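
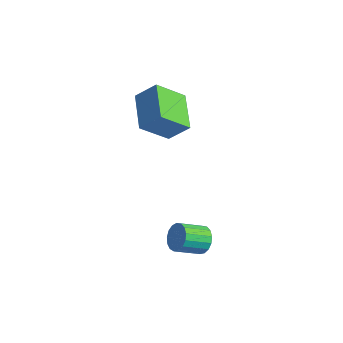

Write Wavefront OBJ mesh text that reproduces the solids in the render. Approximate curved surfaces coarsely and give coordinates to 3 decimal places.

v 1.138 -0.251 -2.952
v 1.651 -0.14 -2.389
v 1.154 -1.317 -1.704
v 0.642 -1.429 -2.268
v 1.355 0.05 -2.278
v 0.859 -1.128 -1.593
v 1.01 0.17 -2.321
v 0.513 -1.007 -1.636
v 0.694 0.194 -2.509
v 0.197 -0.983 -1.824
v 0.479 0.116 -2.799
v -0.017 -1.061 -2.114
v 0.416 -0.046 -3.123
v -0.081 -1.224 -2.439
v 0.518 -0.255 -3.409
v 0.022 -1.433 -2.724
v 0.763 -0.464 -3.59
v 0.266 -1.641 -2.905
v 1.093 -0.623 -3.625
v 0.596 -1.801 -2.94
v 1.434 -0.698 -3.506
v 0.937 -1.875 -2.821
v 1.707 -0.67 -3.26
v 1.21 -1.847 -2.575
v 1.85 -0.546 -2.944
v 1.353 -1.724 -2.259
v 1.83 -0.355 -2.629
v 1.333 -1.532 -1.944
v -4.157 2.396 1.901
v -4.715 1.05 3.167
v -3.326 2.983 2.891
v -3.884 1.637 4.157
v -2.536 1.143 1.283
v -3.094 -0.203 2.549
v -1.705 1.73 2.273
v -2.263 0.384 3.539
f 2 1 5
f 2 5 3
f 3 5 6
f 3 6 4
f 5 1 7
f 5 7 6
f 6 7 8
f 6 8 4
f 7 1 9
f 7 9 8
f 8 9 10
f 8 10 4
f 9 1 11
f 9 11 10
f 10 11 12
f 10 12 4
f 11 1 13
f 11 13 12
f 12 13 14
f 12 14 4
f 13 1 15
f 13 15 14
f 14 15 16
f 14 16 4
f 15 1 17
f 15 17 16
f 16 17 18
f 16 18 4
f 17 1 19
f 17 19 18
f 18 19 20
f 18 20 4
f 19 1 21
f 19 21 20
f 20 21 22
f 20 22 4
f 21 1 23
f 21 23 22
f 22 23 24
f 22 24 4
f 23 1 25
f 23 25 24
f 24 25 26
f 24 26 4
f 25 1 27
f 25 27 26
f 26 27 28
f 26 28 4
f 27 1 2
f 27 2 28
f 28 2 3
f 28 3 4
f 30 32 29
f 33 30 29
f 29 32 31
f 31 33 29
f 30 36 32
f 34 30 33
f 34 36 30
f 32 36 31
f 35 33 31
f 31 36 35
f 35 34 33
f 36 34 35



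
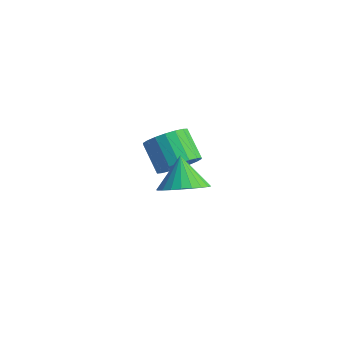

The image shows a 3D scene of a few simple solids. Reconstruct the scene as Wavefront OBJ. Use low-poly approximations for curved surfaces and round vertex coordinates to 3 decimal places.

v -0.676 3.164 -2.837
v -0.001 3.068 -2.012
v -1.229 3.479 -0.958
v -1.904 3.576 -1.783
v 0.047 3.526 -2.135
v -1.182 3.937 -1.081
v -0.049 3.912 -2.397
v -1.277 4.323 -1.343
v -0.268 4.15 -2.746
v -1.497 4.561 -1.692
v -0.569 4.193 -3.113
v -1.797 4.604 -2.059
v -0.89 4.032 -3.425
v -2.119 4.443 -2.372
v -1.169 3.699 -3.621
v -2.398 4.11 -2.567
v -1.351 3.261 -3.662
v -2.579 3.672 -2.608
v -1.398 2.803 -3.539
v -2.627 3.214 -2.485
v -1.303 2.417 -3.277
v -2.531 2.828 -2.223
v -1.083 2.179 -2.928
v -2.312 2.59 -1.874
v -0.783 2.136 -2.561
v -2.011 2.547 -1.507
v -0.461 2.297 -2.248
v -1.69 2.708 -1.195
v -0.182 2.63 -2.053
v -1.411 3.041 -0.999
v 3.46 -1.038 0.65
v 3.985 -1.736 1.318
v 2.7 -0.422 1.89
v 4.255 -1.403 1.318
v 4.403 -1.013 1.216
v 4.408 -0.627 1.028
v 4.269 -0.304 0.782
v 4.007 -0.093 0.516
v 3.662 -0.025 0.271
v 3.286 -0.111 0.083
v 2.936 -0.339 -0.019
v 2.666 -0.673 -0.018
v 2.518 -1.062 0.084
v 2.512 -1.448 0.272
v 2.652 -1.771 0.517
v 2.914 -1.983 0.783
v 3.259 -2.051 1.029
v 3.635 -1.964 1.217
f 2 1 5
f 2 5 3
f 3 5 6
f 3 6 4
f 5 1 7
f 5 7 6
f 6 7 8
f 6 8 4
f 7 1 9
f 7 9 8
f 8 9 10
f 8 10 4
f 9 1 11
f 9 11 10
f 10 11 12
f 10 12 4
f 11 1 13
f 11 13 12
f 12 13 14
f 12 14 4
f 13 1 15
f 13 15 14
f 14 15 16
f 14 16 4
f 15 1 17
f 15 17 16
f 16 17 18
f 16 18 4
f 17 1 19
f 17 19 18
f 18 19 20
f 18 20 4
f 19 1 21
f 19 21 20
f 20 21 22
f 20 22 4
f 21 1 23
f 21 23 22
f 22 23 24
f 22 24 4
f 23 1 25
f 23 25 24
f 24 25 26
f 24 26 4
f 25 1 27
f 25 27 26
f 26 27 28
f 26 28 4
f 27 1 29
f 27 29 28
f 28 29 30
f 28 30 4
f 29 1 2
f 29 2 30
f 30 2 3
f 30 3 4
f 32 31 34
f 32 34 33
f 34 31 35
f 34 35 33
f 35 31 36
f 35 36 33
f 36 31 37
f 36 37 33
f 37 31 38
f 37 38 33
f 38 31 39
f 38 39 33
f 39 31 40
f 39 40 33
f 40 31 41
f 40 41 33
f 41 31 42
f 41 42 33
f 42 31 43
f 42 43 33
f 43 31 44
f 43 44 33
f 44 31 45
f 44 45 33
f 45 31 46
f 45 46 33
f 46 31 47
f 46 47 33
f 47 31 48
f 47 48 33
f 48 31 32
f 48 32 33



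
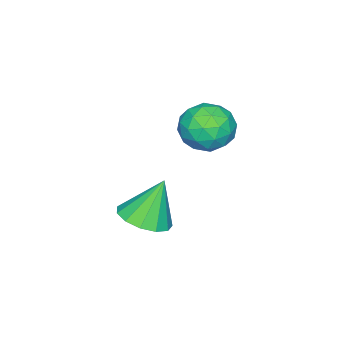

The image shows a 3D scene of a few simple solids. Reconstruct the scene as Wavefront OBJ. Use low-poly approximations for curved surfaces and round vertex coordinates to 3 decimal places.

v 0.883 -1.33 -0.775
v 1.846 -0.884 -0.527
v 0.217 -0.89 1.015
v 1.503 -0.434 -0.765
v 0.963 -0.268 -1.006
v 0.398 -0.44 -1.175
v -0.013 -0.894 -1.216
v -0.14 -1.487 -1.117
v 0.058 -2.03 -0.91
v 0.518 -2.351 -0.66
v 1.094 -2.348 -0.446
v 1.603 -2.021 -0.337
v 1.883 -1.476 -0.367
v -1.791 0.446 3.31
v -1.009 1.253 3.374
v -0.611 -0.753 4.006
v 0.171 0.054 4.07
v -0.729 0.088 4.745
v -1.458 0.829 4.314
v -0.162 -0.329 3.066
v -0.891 0.412 2.635
v -0.002 0.774 3.223
v -0.353 1.031 4.261
v -1.267 -0.531 3.119
v -1.618 -0.274 4.157
v -1.503 0.955 3.281
v -0.117 -0.455 4.099
v -0.645 -0.435 4.496
v -0.186 0.039 4.533
v -1.768 0.705 3.834
v -1.308 1.18 3.871
v -1.143 0.495 4.677
v -0.312 -0.68 3.509
v 0.148 -0.205 3.546
v -1.434 0.461 2.847
v -0.975 0.935 2.884
v -0.477 0.005 2.703
v -0.452 1.147 3.23
v 0.241 0.443 3.639
v 0.046 0.218 3.049
v -0.383 0.653 2.796
v -0.658 1.299 3.84
v 0.035 0.594 4.249
v -0.494 0.614 4.645
v -0.922 1.049 4.392
v -0.067 1.017 3.751
v -1.655 -0.094 3.131
v -0.962 -0.799 3.54
v -0.698 -0.549 2.988
v -1.126 -0.114 2.735
v -1.861 0.057 3.741
v -1.168 -0.647 4.15
v -1.237 -0.153 4.584
v -1.666 0.282 4.331
v -1.553 -0.517 3.629
f 2 1 4
f 2 4 3
f 4 1 5
f 4 5 3
f 5 1 6
f 5 6 3
f 6 1 7
f 6 7 3
f 7 1 8
f 7 8 3
f 8 1 9
f 8 9 3
f 9 1 10
f 9 10 3
f 10 1 11
f 10 11 3
f 11 1 12
f 11 12 3
f 12 1 13
f 12 13 3
f 13 1 2
f 13 2 3
f 14 51 30
f 51 25 54
f 30 54 19
f 51 54 30
f 14 30 26
f 30 19 31
f 26 31 15
f 30 31 26
f 14 26 35
f 26 15 36
f 35 36 21
f 26 36 35
f 14 35 47
f 35 21 50
f 47 50 24
f 35 50 47
f 14 47 51
f 47 24 55
f 51 55 25
f 47 55 51
f 15 31 42
f 31 19 45
f 42 45 23
f 31 45 42
f 19 54 32
f 54 25 53
f 32 53 18
f 54 53 32
f 25 55 52
f 55 24 48
f 52 48 16
f 55 48 52
f 24 50 49
f 50 21 37
f 49 37 20
f 50 37 49
f 21 36 41
f 36 15 38
f 41 38 22
f 36 38 41
f 17 43 29
f 43 23 44
f 29 44 18
f 43 44 29
f 17 29 27
f 29 18 28
f 27 28 16
f 29 28 27
f 17 27 34
f 27 16 33
f 34 33 20
f 27 33 34
f 17 34 39
f 34 20 40
f 39 40 22
f 34 40 39
f 17 39 43
f 39 22 46
f 43 46 23
f 39 46 43
f 18 44 32
f 44 23 45
f 32 45 19
f 44 45 32
f 16 28 52
f 28 18 53
f 52 53 25
f 28 53 52
f 20 33 49
f 33 16 48
f 49 48 24
f 33 48 49
f 22 40 41
f 40 20 37
f 41 37 21
f 40 37 41
f 23 46 42
f 46 22 38
f 42 38 15
f 46 38 42



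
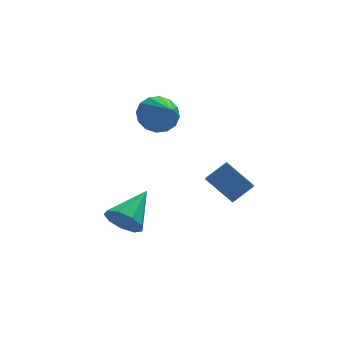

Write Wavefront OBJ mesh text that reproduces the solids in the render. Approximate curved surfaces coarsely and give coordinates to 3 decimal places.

v -0.361 -0.293 0.539
v 0.3 -0.571 -0.021
v -0.099 -1.607 1.501
v 0.516 -0.296 0.295
v 0.496 -0.021 0.677
v 0.247 0.182 1.022
v -0.165 0.257 1.237
v -0.63 0.185 1.265
v -1.022 -0.015 1.099
v -1.238 -0.289 0.783
v -1.219 -0.565 0.401
v -0.969 -0.767 0.056
v -0.557 -0.843 -0.159
v -0.093 -0.771 -0.187
v -2.155 -2.07 -4.308
v -1.482 -2.445 -4.734
v -0.945 -0.85 -3.472
v -1.709 -1.994 -5.063
v -2.144 -1.579 -5.039
v -2.584 -1.393 -4.673
v -2.823 -1.524 -4.136
v -2.75 -1.91 -3.68
v -2.398 -2.37 -3.518
v -1.932 -2.69 -3.725
v -1.571 -2.72 -4.206
v 1.889 -3.417 -2.935
v 0.992 -2.646 -1.965
v 2.078 -2.675 -3.35
v 1.181 -1.904 -2.379
v 2.779 -3.256 -2.241
v 1.882 -2.485 -1.27
v 2.968 -2.514 -2.655
v 2.071 -1.743 -1.685
f 2 1 4
f 2 4 3
f 4 1 5
f 4 5 3
f 5 1 6
f 5 6 3
f 6 1 7
f 6 7 3
f 7 1 8
f 7 8 3
f 8 1 9
f 8 9 3
f 9 1 10
f 9 10 3
f 10 1 11
f 10 11 3
f 11 1 12
f 11 12 3
f 12 1 13
f 12 13 3
f 13 1 14
f 13 14 3
f 14 1 2
f 14 2 3
f 16 15 18
f 16 18 17
f 18 15 19
f 18 19 17
f 19 15 20
f 19 20 17
f 20 15 21
f 20 21 17
f 21 15 22
f 21 22 17
f 22 15 23
f 22 23 17
f 23 15 24
f 23 24 17
f 24 15 25
f 24 25 17
f 25 15 16
f 25 16 17
f 27 29 26
f 30 27 26
f 26 29 28
f 28 30 26
f 27 33 29
f 31 27 30
f 31 33 27
f 29 33 28
f 32 30 28
f 28 33 32
f 32 31 30
f 33 31 32



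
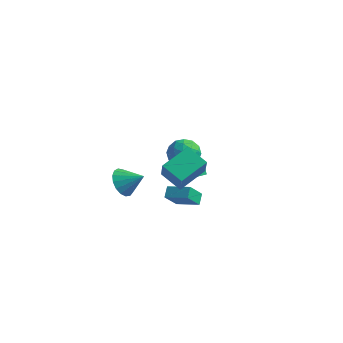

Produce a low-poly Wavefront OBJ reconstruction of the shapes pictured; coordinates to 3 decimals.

v 2.074 -4.543 1.812
v 0.672 -4.309 2.477
v 2.72 -2.778 2.552
v 1.317 -2.544 3.217
v 2.643 -5.376 3.303
v 1.24 -5.142 3.968
v 3.288 -3.611 4.043
v 1.886 -3.377 4.708
v -0.158 -1.117 -2.638
v -0.428 -2.069 -1.485
v -0.353 -0.465 -2.145
v -0.623 -1.417 -0.992
v 1.363 -1.003 -2.188
v 1.093 -1.955 -1.035
v 1.168 -0.351 -1.695
v 0.898 -1.303 -0.542
v -3.952 -1.069 -2.107
v -3.435 -0.751 -3.013
v -2.648 -0.751 -1.253
v -3.658 -0.313 -2.836
v -3.948 -0.049 -2.492
v -4.238 -0.018 -2.06
v -4.463 -0.228 -1.638
v -4.571 -0.63 -1.324
v -4.537 -1.133 -1.19
v -4.369 -1.621 -1.265
v -4.105 -1.983 -1.533
v -3.806 -2.135 -1.933
v -3.541 -2.042 -2.373
v -3.369 -1.727 -2.751
v -3.331 -1.261 -2.982
v -0.062 -1.229 1.707
v 0.61 -0.504 2.149
v 0.49 -2.436 2.851
v 1.162 -1.711 3.293
v 0.091 -1.6 3.413
v -0.25 -0.855 2.705
v 1.35 -2.085 2.295
v 1.009 -1.34 1.587
v 1.483 -1.033 2.512
v 0.704 -0.733 3.203
v 0.396 -2.207 1.797
v -0.383 -1.907 2.488
v 0.226 -0.761 1.827
v 0.874 -2.179 3.173
v 0.245 -2.115 3.243
v 0.64 -1.688 3.503
v -0.28 -0.967 2.155
v 0.115 -0.54 2.414
v -0.19 -1.185 3.157
v 0.985 -2.4 2.586
v 1.38 -1.973 2.845
v 0.46 -1.252 1.497
v 0.855 -0.825 1.757
v 1.29 -1.755 1.843
v 1.133 -0.645 2.3
v 1.458 -1.354 2.973
v 1.568 -1.575 2.386
v 1.368 -1.136 1.97
v 0.676 -0.469 2.707
v 1 -1.178 3.379
v 0.371 -1.114 3.45
v 0.171 -0.675 3.034
v 1.189 -0.78 2.92
v 0.1 -1.762 1.621
v 0.424 -2.471 2.293
v 0.929 -2.265 1.966
v 0.729 -1.826 1.55
v -0.358 -1.586 2.027
v -0.033 -2.295 2.7
v -0.268 -1.804 3.03
v -0.468 -1.365 2.614
v -0.089 -2.16 2.08
v -3.503 3.344 -3.419
v -1.867 2.983 -2.401
v -3.012 4.729 -3.717
v -1.376 4.369 -2.698
v -3.064 3.011 -4.242
v -1.428 2.651 -3.223
v -2.573 4.397 -4.539
v -0.937 4.036 -3.521
f 2 4 1
f 5 2 1
f 1 4 3
f 3 5 1
f 2 8 4
f 6 2 5
f 6 8 2
f 4 8 3
f 7 5 3
f 3 8 7
f 7 6 5
f 8 6 7
f 10 12 9
f 13 10 9
f 9 12 11
f 11 13 9
f 10 16 12
f 14 10 13
f 14 16 10
f 12 16 11
f 15 13 11
f 11 16 15
f 15 14 13
f 16 14 15
f 18 17 20
f 18 20 19
f 20 17 21
f 20 21 19
f 21 17 22
f 21 22 19
f 22 17 23
f 22 23 19
f 23 17 24
f 23 24 19
f 24 17 25
f 24 25 19
f 25 17 26
f 25 26 19
f 26 17 27
f 26 27 19
f 27 17 28
f 27 28 19
f 28 17 29
f 28 29 19
f 29 17 30
f 29 30 19
f 30 17 31
f 30 31 19
f 31 17 18
f 31 18 19
f 32 69 48
f 69 43 72
f 48 72 37
f 69 72 48
f 32 48 44
f 48 37 49
f 44 49 33
f 48 49 44
f 32 44 53
f 44 33 54
f 53 54 39
f 44 54 53
f 32 53 65
f 53 39 68
f 65 68 42
f 53 68 65
f 32 65 69
f 65 42 73
f 69 73 43
f 65 73 69
f 33 49 60
f 49 37 63
f 60 63 41
f 49 63 60
f 37 72 50
f 72 43 71
f 50 71 36
f 72 71 50
f 43 73 70
f 73 42 66
f 70 66 34
f 73 66 70
f 42 68 67
f 68 39 55
f 67 55 38
f 68 55 67
f 39 54 59
f 54 33 56
f 59 56 40
f 54 56 59
f 35 61 47
f 61 41 62
f 47 62 36
f 61 62 47
f 35 47 45
f 47 36 46
f 45 46 34
f 47 46 45
f 35 45 52
f 45 34 51
f 52 51 38
f 45 51 52
f 35 52 57
f 52 38 58
f 57 58 40
f 52 58 57
f 35 57 61
f 57 40 64
f 61 64 41
f 57 64 61
f 36 62 50
f 62 41 63
f 50 63 37
f 62 63 50
f 34 46 70
f 46 36 71
f 70 71 43
f 46 71 70
f 38 51 67
f 51 34 66
f 67 66 42
f 51 66 67
f 40 58 59
f 58 38 55
f 59 55 39
f 58 55 59
f 41 64 60
f 64 40 56
f 60 56 33
f 64 56 60
f 75 77 74
f 78 75 74
f 74 77 76
f 76 78 74
f 75 81 77
f 79 75 78
f 79 81 75
f 77 81 76
f 80 78 76
f 76 81 80
f 80 79 78
f 81 79 80



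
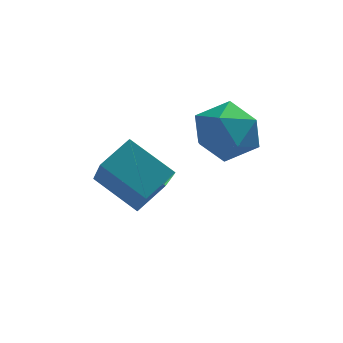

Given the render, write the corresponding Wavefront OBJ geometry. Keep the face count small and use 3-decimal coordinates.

v 0.929 4.447 1.577
v 1.528 4.546 0.865
v 0.172 3.394 0.795
v 0.771 3.493 0.083
v 1.058 3.106 0.885
v 1.526 3.757 1.369
v 0.174 4.183 0.291
v 0.642 4.834 0.775
v 1.061 4.383 0.07
v 1.608 3.717 0.437
v 0.092 4.223 1.223
v 0.639 3.557 1.59
v -2.14 2.529 0.709
v -1.459 3.131 1.172
v -2.356 3.981 -0.863
v -1.675 4.583 -0.4
v -1.085 1.897 -0.02
v -0.404 2.499 0.443
v -1.301 3.349 -1.592
v -0.62 3.951 -1.129
f 1 12 6
f 1 6 2
f 1 2 8
f 1 8 11
f 1 11 12
f 2 6 10
f 6 12 5
f 12 11 3
f 11 8 7
f 8 2 9
f 4 10 5
f 4 5 3
f 4 3 7
f 4 7 9
f 4 9 10
f 5 10 6
f 3 5 12
f 7 3 11
f 9 7 8
f 10 9 2
f 14 16 13
f 17 14 13
f 13 16 15
f 15 17 13
f 14 20 16
f 18 14 17
f 18 20 14
f 16 20 15
f 19 17 15
f 15 20 19
f 19 18 17
f 20 18 19



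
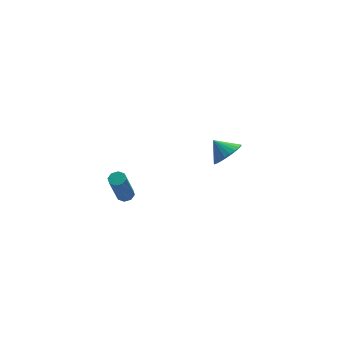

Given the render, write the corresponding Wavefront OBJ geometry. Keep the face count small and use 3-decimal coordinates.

v -3.471 -0.652 -0.643
v -3.181 -0.247 -0.464
v -3.878 -0.643 1.563
v -4.169 -1.048 1.383
v -3.555 -0.134 -0.571
v -4.253 -0.53 1.456
v -3.881 -0.324 -0.72
v -4.578 -0.721 1.306
v -3.966 -0.707 -0.825
v -4.664 -1.103 1.202
v -3.762 -1.057 -0.823
v -4.459 -1.453 1.204
v -3.387 -1.17 -0.716
v -4.085 -1.566 1.311
v -3.062 -0.979 -0.566
v -3.759 -1.376 1.46
v -2.976 -0.597 -0.462
v -3.674 -0.993 1.565
v 3.852 0.784 -1.135
v 4.802 0.887 -0.699
v 3.368 1.656 -0.285
v 4.815 1.177 -0.989
v 4.682 1.407 -1.3
v 4.422 1.542 -1.587
v 4.075 1.562 -1.805
v 3.695 1.463 -1.92
v 3.338 1.261 -1.917
v 3.06 0.987 -1.794
v 2.902 0.681 -1.571
v 2.889 0.392 -1.281
v 3.023 0.162 -0.969
v 3.283 0.027 -0.683
v 3.629 0.007 -0.465
v 4.01 0.106 -0.349
v 4.366 0.308 -0.353
v 4.644 0.582 -0.476
f 2 1 5
f 2 5 3
f 3 5 6
f 3 6 4
f 5 1 7
f 5 7 6
f 6 7 8
f 6 8 4
f 7 1 9
f 7 9 8
f 8 9 10
f 8 10 4
f 9 1 11
f 9 11 10
f 10 11 12
f 10 12 4
f 11 1 13
f 11 13 12
f 12 13 14
f 12 14 4
f 13 1 15
f 13 15 14
f 14 15 16
f 14 16 4
f 15 1 17
f 15 17 16
f 16 17 18
f 16 18 4
f 17 1 2
f 17 2 18
f 18 2 3
f 18 3 4
f 20 19 22
f 20 22 21
f 22 19 23
f 22 23 21
f 23 19 24
f 23 24 21
f 24 19 25
f 24 25 21
f 25 19 26
f 25 26 21
f 26 19 27
f 26 27 21
f 27 19 28
f 27 28 21
f 28 19 29
f 28 29 21
f 29 19 30
f 29 30 21
f 30 19 31
f 30 31 21
f 31 19 32
f 31 32 21
f 32 19 33
f 32 33 21
f 33 19 34
f 33 34 21
f 34 19 35
f 34 35 21
f 35 19 36
f 35 36 21
f 36 19 20
f 36 20 21



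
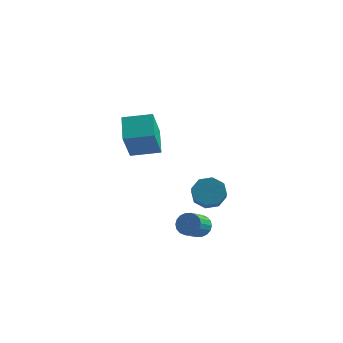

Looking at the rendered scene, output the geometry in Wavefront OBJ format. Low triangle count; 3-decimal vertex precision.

v 0.543 -1.72 -2.328
v 1.196 -1.925 -2.415
v 0.97 -2.906 -1.8
v 0.317 -2.7 -1.712
v 1.209 -1.764 -2.154
v 0.983 -2.745 -1.538
v 1.091 -1.595 -1.927
v 0.864 -2.575 -1.312
v 0.864 -1.45 -1.78
v 0.637 -2.43 -1.164
v 0.573 -1.358 -1.741
v 0.347 -2.339 -1.125
v 0.277 -1.338 -1.818
v 0.05 -2.319 -1.203
v 0.033 -1.394 -1.996
v -0.193 -2.375 -1.381
v -0.11 -1.514 -2.24
v -0.336 -2.495 -1.625
v -0.123 -1.675 -2.502
v -0.349 -2.656 -1.886
v -0.004 -1.845 -2.728
v -0.231 -2.825 -2.113
v 0.223 -1.99 -2.876
v -0.004 -2.97 -2.26
v 0.513 -2.081 -2.915
v 0.287 -3.062 -2.299
v 0.81 -2.101 -2.837
v 0.583 -3.082 -2.222
v 1.053 -2.045 -2.659
v 0.827 -3.026 -2.044
v -2.559 -2.936 2.596
v -2.514 -3.986 4.226
v -3.093 -1.71 3.4
v -3.049 -2.76 5.03
v -1.131 -2.48 2.85
v -1.087 -3.53 4.48
v -1.666 -1.254 3.654
v -1.621 -2.304 5.284
v -0.053 1.442 -1.822
v 0.564 1.204 -2.432
v 1.01 -0.06 -1.488
v 0.393 0.178 -0.878
v 0.813 1.643 -1.963
v 1.259 0.378 -1.018
v 0.555 1.964 -1.411
v 1 0.699 -0.467
v -0.06 1.979 -1.1
v 0.386 0.714 -0.156
v -0.67 1.68 -1.212
v -0.224 0.416 -0.268
v -0.919 1.242 -1.682
v -0.473 -0.023 -0.737
v -0.66 0.921 -2.233
v -0.215 -0.344 -1.289
v -0.046 0.906 -2.544
v 0.4 -0.359 -1.6
f 2 1 5
f 2 5 3
f 3 5 6
f 3 6 4
f 5 1 7
f 5 7 6
f 6 7 8
f 6 8 4
f 7 1 9
f 7 9 8
f 8 9 10
f 8 10 4
f 9 1 11
f 9 11 10
f 10 11 12
f 10 12 4
f 11 1 13
f 11 13 12
f 12 13 14
f 12 14 4
f 13 1 15
f 13 15 14
f 14 15 16
f 14 16 4
f 15 1 17
f 15 17 16
f 16 17 18
f 16 18 4
f 17 1 19
f 17 19 18
f 18 19 20
f 18 20 4
f 19 1 21
f 19 21 20
f 20 21 22
f 20 22 4
f 21 1 23
f 21 23 22
f 22 23 24
f 22 24 4
f 23 1 25
f 23 25 24
f 24 25 26
f 24 26 4
f 25 1 27
f 25 27 26
f 26 27 28
f 26 28 4
f 27 1 29
f 27 29 28
f 28 29 30
f 28 30 4
f 29 1 2
f 29 2 30
f 30 2 3
f 30 3 4
f 32 34 31
f 35 32 31
f 31 34 33
f 33 35 31
f 32 38 34
f 36 32 35
f 36 38 32
f 34 38 33
f 37 35 33
f 33 38 37
f 37 36 35
f 38 36 37
f 40 39 43
f 40 43 41
f 41 43 44
f 41 44 42
f 43 39 45
f 43 45 44
f 44 45 46
f 44 46 42
f 45 39 47
f 45 47 46
f 46 47 48
f 46 48 42
f 47 39 49
f 47 49 48
f 48 49 50
f 48 50 42
f 49 39 51
f 49 51 50
f 50 51 52
f 50 52 42
f 51 39 53
f 51 53 52
f 52 53 54
f 52 54 42
f 53 39 55
f 53 55 54
f 54 55 56
f 54 56 42
f 55 39 40
f 55 40 56
f 56 40 41
f 56 41 42



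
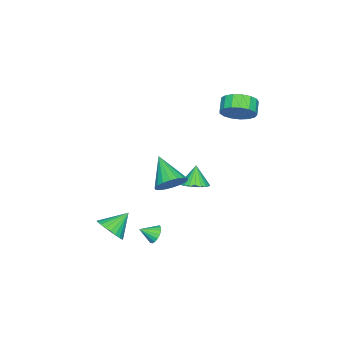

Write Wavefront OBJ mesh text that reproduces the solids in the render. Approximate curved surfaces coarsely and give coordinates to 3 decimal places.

v -3.268 2.058 2.997
v -2.608 1.955 3.859
v -3.391 1.66 4.424
v -4.052 1.762 3.563
v -2.774 2.449 3.887
v -3.557 2.154 4.452
v -3.053 2.853 3.711
v -3.837 2.558 4.276
v -3.382 3.075 3.372
v -4.165 2.78 3.937
v -3.684 3.064 2.947
v -4.467 2.769 3.512
v -3.891 2.822 2.533
v -4.675 2.527 3.099
v -3.956 2.405 2.226
v -4.739 2.11 2.792
v -3.863 1.909 2.096
v -4.646 1.614 2.661
v -3.634 1.446 2.172
v -4.417 1.151 2.737
v -3.321 1.124 2.437
v -4.104 0.829 3.003
v -2.996 1.015 2.831
v -3.779 0.72 3.396
v -2.733 1.146 3.262
v -3.517 0.85 3.828
v -2.593 1.485 3.633
v -3.377 1.19 4.199
v 3.1 0.108 -3.99
v 3.442 -0.03 -4.526
v 3.62 -0.628 -3.47
v 3.611 0.189 -4.384
v 3.663 0.39 -4.152
v 3.586 0.526 -3.883
v 3.397 0.567 -3.639
v 3.141 0.502 -3.475
v 2.875 0.346 -3.429
v 2.661 0.136 -3.512
v 2.548 -0.08 -3.704
v 2.561 -0.254 -3.962
v 2.697 -0.345 -4.226
v 2.926 -0.332 -4.437
v 3.195 -0.218 -4.545
v 3.933 1.585 1.335
v 4.776 1.178 1.589
v 2.927 0.255 2.545
v 4.725 1.487 1.887
v 4.518 1.815 2.075
v 4.194 2.098 2.116
v 3.819 2.279 2.003
v 3.466 2.323 1.758
v 3.206 2.22 1.429
v 3.09 1.992 1.081
v 3.141 1.683 0.784
v 3.349 1.355 0.596
v 3.673 1.072 0.554
v 4.048 0.891 0.667
v 4.4 0.847 0.913
v 4.66 0.949 1.242
v 3.555 -2.58 -4.302
v 4.112 -2.829 -3.522
v 2.445 -1.98 -3.318
v 4.24 -2.472 -3.596
v 4.264 -2.131 -3.777
v 4.179 -1.859 -4.038
v 4 -1.697 -4.339
v 3.753 -1.669 -4.635
v 3.476 -1.78 -4.88
v 3.21 -2.013 -5.037
v 2.998 -2.332 -5.082
v 2.869 -2.689 -5.008
v 2.846 -3.03 -4.827
v 2.93 -3.302 -4.566
v 3.109 -3.464 -4.265
v 3.356 -3.492 -3.969
v 3.634 -3.381 -3.724
v 3.899 -3.148 -3.567
v -0.809 0.56 -2.112
v -0.166 -0.007 -1.912
v -1.371 0.36 -0.868
v -0.03 0.289 -1.803
v -0.013 0.626 -1.742
v -0.117 0.953 -1.736
v -0.326 1.221 -1.788
v -0.609 1.387 -1.889
v -0.922 1.428 -2.024
v -1.218 1.337 -2.173
v -1.451 1.127 -2.312
v -1.587 0.831 -2.421
v -1.604 0.494 -2.483
v -1.5 0.166 -2.488
v -1.291 -0.101 -2.436
v -1.008 -0.268 -2.335
v -0.695 -0.308 -2.2
v -0.399 -0.217 -2.052
f 2 1 5
f 2 5 3
f 3 5 6
f 3 6 4
f 5 1 7
f 5 7 6
f 6 7 8
f 6 8 4
f 7 1 9
f 7 9 8
f 8 9 10
f 8 10 4
f 9 1 11
f 9 11 10
f 10 11 12
f 10 12 4
f 11 1 13
f 11 13 12
f 12 13 14
f 12 14 4
f 13 1 15
f 13 15 14
f 14 15 16
f 14 16 4
f 15 1 17
f 15 17 16
f 16 17 18
f 16 18 4
f 17 1 19
f 17 19 18
f 18 19 20
f 18 20 4
f 19 1 21
f 19 21 20
f 20 21 22
f 20 22 4
f 21 1 23
f 21 23 22
f 22 23 24
f 22 24 4
f 23 1 25
f 23 25 24
f 24 25 26
f 24 26 4
f 25 1 27
f 25 27 26
f 26 27 28
f 26 28 4
f 27 1 2
f 27 2 28
f 28 2 3
f 28 3 4
f 30 29 32
f 30 32 31
f 32 29 33
f 32 33 31
f 33 29 34
f 33 34 31
f 34 29 35
f 34 35 31
f 35 29 36
f 35 36 31
f 36 29 37
f 36 37 31
f 37 29 38
f 37 38 31
f 38 29 39
f 38 39 31
f 39 29 40
f 39 40 31
f 40 29 41
f 40 41 31
f 41 29 42
f 41 42 31
f 42 29 43
f 42 43 31
f 43 29 30
f 43 30 31
f 45 44 47
f 45 47 46
f 47 44 48
f 47 48 46
f 48 44 49
f 48 49 46
f 49 44 50
f 49 50 46
f 50 44 51
f 50 51 46
f 51 44 52
f 51 52 46
f 52 44 53
f 52 53 46
f 53 44 54
f 53 54 46
f 54 44 55
f 54 55 46
f 55 44 56
f 55 56 46
f 56 44 57
f 56 57 46
f 57 44 58
f 57 58 46
f 58 44 59
f 58 59 46
f 59 44 45
f 59 45 46
f 61 60 63
f 61 63 62
f 63 60 64
f 63 64 62
f 64 60 65
f 64 65 62
f 65 60 66
f 65 66 62
f 66 60 67
f 66 67 62
f 67 60 68
f 67 68 62
f 68 60 69
f 68 69 62
f 69 60 70
f 69 70 62
f 70 60 71
f 70 71 62
f 71 60 72
f 71 72 62
f 72 60 73
f 72 73 62
f 73 60 74
f 73 74 62
f 74 60 75
f 74 75 62
f 75 60 76
f 75 76 62
f 76 60 77
f 76 77 62
f 77 60 61
f 77 61 62
f 79 78 81
f 79 81 80
f 81 78 82
f 81 82 80
f 82 78 83
f 82 83 80
f 83 78 84
f 83 84 80
f 84 78 85
f 84 85 80
f 85 78 86
f 85 86 80
f 86 78 87
f 86 87 80
f 87 78 88
f 87 88 80
f 88 78 89
f 88 89 80
f 89 78 90
f 89 90 80
f 90 78 91
f 90 91 80
f 91 78 92
f 91 92 80
f 92 78 93
f 92 93 80
f 93 78 94
f 93 94 80
f 94 78 95
f 94 95 80
f 95 78 79
f 95 79 80



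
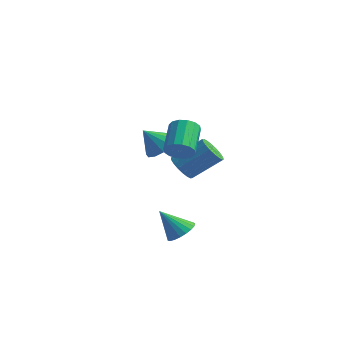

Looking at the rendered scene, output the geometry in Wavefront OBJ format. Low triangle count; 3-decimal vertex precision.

v -2.553 3.071 -0.401
v -2.109 3.751 0.311
v -3.127 2.249 0.741
v -2.664 3.969 0.189
v -3.184 3.902 -0.12
v -3.503 3.571 -0.519
v -3.521 3.081 -0.88
v -3.232 2.589 -1.089
v -2.727 2.249 -1.08
v -2.167 2.171 -0.855
v -1.729 2.378 -0.487
v -1.554 2.805 -0.091
v -1.695 3.317 0.207
v 1.11 0.597 0.763
v 1.7 1.142 0.594
v 0.819 2.447 1.727
v 0.23 1.903 1.897
v 1.405 1.203 0.295
v 0.524 2.508 1.428
v 1.031 1.101 0.121
v 0.15 2.406 1.255
v 0.678 0.865 0.12
v -0.202 2.17 1.253
v 0.442 0.557 0.291
v -0.439 1.862 1.424
v 0.384 0.259 0.588
v -0.497 1.565 1.721
v 0.521 0.053 0.933
v -0.36 1.358 2.066
v 0.816 -0.008 1.232
v -0.065 1.297 2.365
v 1.19 0.094 1.405
v 0.309 1.399 2.539
v 1.542 0.33 1.407
v 0.662 1.635 2.54
v 1.779 0.638 1.236
v 0.898 1.943 2.369
v 1.837 0.935 0.939
v 0.956 2.241 2.072
v 4.166 -2.454 -2.963
v 4.805 -2.229 -2.466
v 3.354 -3.126 -1.617
v 4.598 -1.948 -2.45
v 4.317 -1.754 -2.523
v 4.009 -1.682 -2.673
v 3.729 -1.743 -2.872
v 3.525 -1.927 -3.087
v 3.431 -2.202 -3.281
v 3.465 -2.521 -3.42
v 3.62 -2.828 -3.48
v 3.869 -3.071 -3.45
v 4.17 -3.207 -3.336
v 4.47 -3.213 -3.158
v 4.718 -3.087 -2.946
v 4.87 -2.853 -2.737
v 4.901 -2.549 -2.567
v -0.958 2.9 -1.558
v -0.315 2.3 -1.584
v 0.821 3.46 -0.267
v 0.178 4.06 -0.242
v -0.22 2.541 -1.878
v 0.915 3.701 -0.561
v -0.272 2.853 -2.108
v 0.863 4.013 -0.792
v -0.46 3.175 -2.23
v 0.676 4.335 -0.913
v -0.746 3.442 -2.218
v 0.389 4.602 -0.902
v -1.074 3.602 -2.076
v 0.061 4.762 -0.76
v -1.379 3.622 -1.832
v -0.244 4.783 -0.515
v -1.601 3.5 -1.533
v -0.465 4.66 -0.216
v -1.695 3.259 -1.239
v -0.56 4.419 0.078
v -1.643 2.947 -1.008
v -0.508 4.107 0.308
v -1.456 2.625 -0.887
v -0.32 3.785 0.43
v -1.169 2.358 -0.898
v -0.034 3.518 0.418
v -0.841 2.198 -1.04
v 0.294 3.358 0.276
v -0.536 2.177 -1.285
v 0.599 3.338 0.032
f 2 1 4
f 2 4 3
f 4 1 5
f 4 5 3
f 5 1 6
f 5 6 3
f 6 1 7
f 6 7 3
f 7 1 8
f 7 8 3
f 8 1 9
f 8 9 3
f 9 1 10
f 9 10 3
f 10 1 11
f 10 11 3
f 11 1 12
f 11 12 3
f 12 1 13
f 12 13 3
f 13 1 2
f 13 2 3
f 15 14 18
f 15 18 16
f 16 18 19
f 16 19 17
f 18 14 20
f 18 20 19
f 19 20 21
f 19 21 17
f 20 14 22
f 20 22 21
f 21 22 23
f 21 23 17
f 22 14 24
f 22 24 23
f 23 24 25
f 23 25 17
f 24 14 26
f 24 26 25
f 25 26 27
f 25 27 17
f 26 14 28
f 26 28 27
f 27 28 29
f 27 29 17
f 28 14 30
f 28 30 29
f 29 30 31
f 29 31 17
f 30 14 32
f 30 32 31
f 31 32 33
f 31 33 17
f 32 14 34
f 32 34 33
f 33 34 35
f 33 35 17
f 34 14 36
f 34 36 35
f 35 36 37
f 35 37 17
f 36 14 38
f 36 38 37
f 37 38 39
f 37 39 17
f 38 14 15
f 38 15 39
f 39 15 16
f 39 16 17
f 41 40 43
f 41 43 42
f 43 40 44
f 43 44 42
f 44 40 45
f 44 45 42
f 45 40 46
f 45 46 42
f 46 40 47
f 46 47 42
f 47 40 48
f 47 48 42
f 48 40 49
f 48 49 42
f 49 40 50
f 49 50 42
f 50 40 51
f 50 51 42
f 51 40 52
f 51 52 42
f 52 40 53
f 52 53 42
f 53 40 54
f 53 54 42
f 54 40 55
f 54 55 42
f 55 40 56
f 55 56 42
f 56 40 41
f 56 41 42
f 58 57 61
f 58 61 59
f 59 61 62
f 59 62 60
f 61 57 63
f 61 63 62
f 62 63 64
f 62 64 60
f 63 57 65
f 63 65 64
f 64 65 66
f 64 66 60
f 65 57 67
f 65 67 66
f 66 67 68
f 66 68 60
f 67 57 69
f 67 69 68
f 68 69 70
f 68 70 60
f 69 57 71
f 69 71 70
f 70 71 72
f 70 72 60
f 71 57 73
f 71 73 72
f 72 73 74
f 72 74 60
f 73 57 75
f 73 75 74
f 74 75 76
f 74 76 60
f 75 57 77
f 75 77 76
f 76 77 78
f 76 78 60
f 77 57 79
f 77 79 78
f 78 79 80
f 78 80 60
f 79 57 81
f 79 81 80
f 80 81 82
f 80 82 60
f 81 57 83
f 81 83 82
f 82 83 84
f 82 84 60
f 83 57 85
f 83 85 84
f 84 85 86
f 84 86 60
f 85 57 58
f 85 58 86
f 86 58 59
f 86 59 60



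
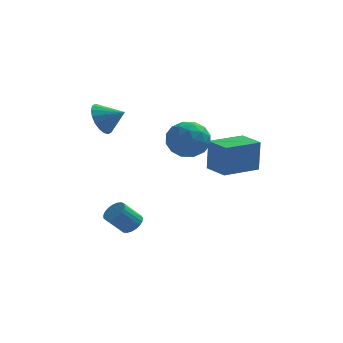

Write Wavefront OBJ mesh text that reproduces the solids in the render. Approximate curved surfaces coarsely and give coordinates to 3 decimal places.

v 1.998 3.388 -0.153
v 2.061 3.428 1.665
v 3.658 4.671 -0.239
v 3.722 4.711 1.579
v 2.878 2.249 -0.159
v 2.942 2.289 1.659
v 4.539 3.532 -0.245
v 4.602 3.572 1.573
v -3.057 2.662 3.338
v -2.584 3.126 2.588
v -1.923 2.418 3.902
v -2.658 3.455 2.878
v -2.81 3.628 3.259
v -3.012 3.609 3.656
v -3.222 3.402 3.989
v -3.4 3.049 4.194
v -3.509 2.62 4.229
v -3.53 2.198 4.087
v -3.456 1.868 3.797
v -3.304 1.696 3.416
v -3.102 1.715 3.02
v -2.892 1.921 2.686
v -2.714 2.274 2.482
v -2.605 2.704 2.447
v -1.553 1.613 -3.278
v -1.034 1.3 -2.971
v -1.867 0.914 -1.955
v -2.387 1.227 -2.262
v -1.019 1.56 -2.86
v -1.853 1.174 -1.844
v -1.097 1.829 -2.822
v -1.931 1.443 -1.806
v -1.254 2.061 -2.863
v -2.088 1.675 -1.846
v -1.463 2.215 -2.975
v -2.297 1.829 -1.959
v -1.687 2.265 -3.14
v -2.521 1.879 -2.124
v -1.888 2.203 -3.329
v -2.722 1.816 -2.313
v -2.031 2.038 -3.509
v -2.865 1.652 -2.493
v -2.092 1.8 -3.649
v -2.925 1.414 -2.633
v -2.059 1.53 -3.725
v -2.893 1.143 -2.709
v -1.939 1.274 -3.724
v -2.773 0.887 -2.707
v -1.752 1.077 -3.645
v -2.586 0.69 -2.629
v -1.531 0.972 -3.504
v -2.365 0.586 -2.487
v -1.313 0.978 -3.323
v -2.147 0.592 -2.307
v -1.138 1.095 -3.134
v -1.971 0.708 -2.118
v 0.8 2.404 2.765
v 1.487 1.83 3.514
v 0.853 0.93 1.586
v 1.54 0.356 2.335
v 0.424 0.56 2.607
v 0.391 1.471 3.336
v 1.949 1.289 1.764
v 1.916 2.2 2.493
v 2.198 1.141 2.895
v 1.255 0.691 3.416
v 1.085 2.069 1.684
v 0.142 1.619 2.205
v 1.139 2.247 3.243
v 1.201 0.513 1.857
v 0.545 0.633 2.017
v 0.949 0.296 2.457
v 0.495 2.035 3.138
v 0.899 1.698 3.578
v 0.274 0.952 3.045
v 1.441 1.062 1.522
v 1.845 0.725 1.962
v 1.391 2.464 2.643
v 1.795 2.127 3.083
v 2.066 1.808 2.055
v 1.961 1.504 3.319
v 1.992 0.638 2.626
v 2.232 1.186 2.291
v 2.213 1.722 2.719
v 1.407 1.24 3.625
v 1.438 0.373 2.932
v 0.782 0.493 3.093
v 0.762 1.028 3.521
v 1.824 0.835 3.262
v 0.902 2.387 2.168
v 0.933 1.52 1.475
v 1.578 1.732 1.579
v 1.558 2.267 2.007
v 0.348 2.122 2.474
v 0.379 1.256 1.781
v 0.127 1.038 2.381
v 0.108 1.574 2.809
v 0.516 1.925 1.838
f 2 4 1
f 5 2 1
f 1 4 3
f 3 5 1
f 2 8 4
f 6 2 5
f 6 8 2
f 4 8 3
f 7 5 3
f 3 8 7
f 7 6 5
f 8 6 7
f 10 9 12
f 10 12 11
f 12 9 13
f 12 13 11
f 13 9 14
f 13 14 11
f 14 9 15
f 14 15 11
f 15 9 16
f 15 16 11
f 16 9 17
f 16 17 11
f 17 9 18
f 17 18 11
f 18 9 19
f 18 19 11
f 19 9 20
f 19 20 11
f 20 9 21
f 20 21 11
f 21 9 22
f 21 22 11
f 22 9 23
f 22 23 11
f 23 9 24
f 23 24 11
f 24 9 10
f 24 10 11
f 26 25 29
f 26 29 27
f 27 29 30
f 27 30 28
f 29 25 31
f 29 31 30
f 30 31 32
f 30 32 28
f 31 25 33
f 31 33 32
f 32 33 34
f 32 34 28
f 33 25 35
f 33 35 34
f 34 35 36
f 34 36 28
f 35 25 37
f 35 37 36
f 36 37 38
f 36 38 28
f 37 25 39
f 37 39 38
f 38 39 40
f 38 40 28
f 39 25 41
f 39 41 40
f 40 41 42
f 40 42 28
f 41 25 43
f 41 43 42
f 42 43 44
f 42 44 28
f 43 25 45
f 43 45 44
f 44 45 46
f 44 46 28
f 45 25 47
f 45 47 46
f 46 47 48
f 46 48 28
f 47 25 49
f 47 49 48
f 48 49 50
f 48 50 28
f 49 25 51
f 49 51 50
f 50 51 52
f 50 52 28
f 51 25 53
f 51 53 52
f 52 53 54
f 52 54 28
f 53 25 55
f 53 55 54
f 54 55 56
f 54 56 28
f 55 25 26
f 55 26 56
f 56 26 27
f 56 27 28
f 57 94 73
f 94 68 97
f 73 97 62
f 94 97 73
f 57 73 69
f 73 62 74
f 69 74 58
f 73 74 69
f 57 69 78
f 69 58 79
f 78 79 64
f 69 79 78
f 57 78 90
f 78 64 93
f 90 93 67
f 78 93 90
f 57 90 94
f 90 67 98
f 94 98 68
f 90 98 94
f 58 74 85
f 74 62 88
f 85 88 66
f 74 88 85
f 62 97 75
f 97 68 96
f 75 96 61
f 97 96 75
f 68 98 95
f 98 67 91
f 95 91 59
f 98 91 95
f 67 93 92
f 93 64 80
f 92 80 63
f 93 80 92
f 64 79 84
f 79 58 81
f 84 81 65
f 79 81 84
f 60 86 72
f 86 66 87
f 72 87 61
f 86 87 72
f 60 72 70
f 72 61 71
f 70 71 59
f 72 71 70
f 60 70 77
f 70 59 76
f 77 76 63
f 70 76 77
f 60 77 82
f 77 63 83
f 82 83 65
f 77 83 82
f 60 82 86
f 82 65 89
f 86 89 66
f 82 89 86
f 61 87 75
f 87 66 88
f 75 88 62
f 87 88 75
f 59 71 95
f 71 61 96
f 95 96 68
f 71 96 95
f 63 76 92
f 76 59 91
f 92 91 67
f 76 91 92
f 65 83 84
f 83 63 80
f 84 80 64
f 83 80 84
f 66 89 85
f 89 65 81
f 85 81 58
f 89 81 85



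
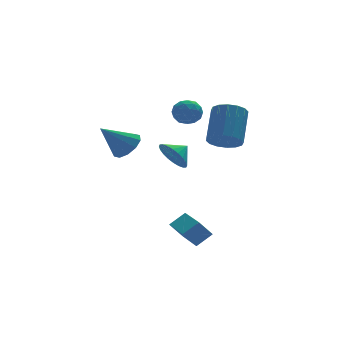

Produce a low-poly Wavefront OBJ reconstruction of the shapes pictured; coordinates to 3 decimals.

v -0.597 -0.182 1.079
v -0.185 0.12 0.231
v 0.257 0.062 1.581
v -0.351 0.446 0.355
v -0.555 0.677 0.589
v -0.764 0.776 0.897
v -0.949 0.73 1.234
v -1.079 0.545 1.546
v -1.137 0.25 1.788
v -1.112 -0.112 1.922
v -1.009 -0.484 1.928
v -0.843 -0.81 1.804
v -0.639 -1.041 1.57
v -0.43 -1.141 1.261
v -0.245 -1.095 0.925
v -0.115 -0.91 0.612
v -0.057 -0.614 0.37
v -0.082 -0.252 0.237
v -2.993 -0.156 2.069
v -2.345 -0.225 2.732
v -4.367 -0.164 3.411
v -2.442 0.334 2.636
v -2.75 0.705 2.323
v -3.151 0.747 1.913
v -3.491 0.444 1.563
v -3.642 -0.088 1.406
v -3.544 -0.646 1.502
v -3.237 -1.017 1.815
v -2.836 -1.059 2.225
v -2.495 -0.757 2.575
v 0.616 2.594 2.888
v 1.117 2.654 3.574
v 0.783 1.226 2.886
v 1.284 1.286 3.572
v 0.451 1.449 3.637
v 0.347 2.295 3.639
v 1.553 1.585 2.821
v 1.449 2.431 2.823
v 1.696 2.03 3.533
v 1.015 1.946 4.037
v 0.885 1.934 2.423
v 0.204 1.85 2.927
v 0.852 2.744 3.231
v 1.048 1.136 3.229
v 0.558 1.232 3.267
v 0.853 1.267 3.67
v 0.4 2.533 3.269
v 0.694 2.568 3.673
v 0.302 1.86 3.71
v 1.206 1.312 2.787
v 1.5 1.347 3.191
v 1.047 2.613 2.79
v 1.342 2.648 3.193
v 1.598 2.02 2.75
v 1.486 2.413 3.611
v 1.585 1.609 3.609
v 1.743 1.785 3.168
v 1.682 2.282 3.169
v 1.086 2.363 3.907
v 1.184 1.559 3.906
v 0.694 1.655 3.944
v 0.634 2.152 3.945
v 1.426 1.997 3.883
v 0.716 2.321 2.554
v 0.814 1.517 2.553
v 1.266 1.728 2.515
v 1.206 2.225 2.516
v 0.315 2.271 2.851
v 0.414 1.467 2.849
v 0.218 1.598 3.291
v 0.157 2.095 3.292
v 0.474 1.883 2.577
v 1.362 -2.221 2.518
v 2.167 -2.687 2.512
v 2.943 -1.365 4.077
v 2.138 -0.899 4.082
v 2.224 -2.336 2.188
v 3 -1.015 3.752
v 2.05 -1.954 1.951
v 2.826 -0.633 3.516
v 1.692 -1.644 1.867
v 2.468 -0.322 3.432
v 1.245 -1.488 1.957
v 2.021 -0.167 3.522
v 0.83 -1.529 2.197
v 1.606 -0.207 3.762
v 0.557 -1.755 2.523
v 1.333 -0.433 4.088
v 0.5 -2.105 2.848
v 1.276 -0.784 4.412
v 0.674 -2.487 3.084
v 1.45 -1.166 4.649
v 1.032 -2.798 3.168
v 1.808 -1.476 4.733
v 1.479 -2.953 3.078
v 2.255 -1.632 4.643
v 1.894 -2.913 2.838
v 2.67 -1.591 4.403
v -0.961 -4.493 -3.352
v -1.622 -4.381 -2.505
v -0.883 -2.375 -3.57
v -1.544 -2.264 -2.723
v -0.116 -4.456 -2.697
v -0.777 -4.345 -1.85
v -0.038 -2.339 -2.915
v -0.699 -2.227 -2.068
f 2 1 4
f 2 4 3
f 4 1 5
f 4 5 3
f 5 1 6
f 5 6 3
f 6 1 7
f 6 7 3
f 7 1 8
f 7 8 3
f 8 1 9
f 8 9 3
f 9 1 10
f 9 10 3
f 10 1 11
f 10 11 3
f 11 1 12
f 11 12 3
f 12 1 13
f 12 13 3
f 13 1 14
f 13 14 3
f 14 1 15
f 14 15 3
f 15 1 16
f 15 16 3
f 16 1 17
f 16 17 3
f 17 1 18
f 17 18 3
f 18 1 2
f 18 2 3
f 20 19 22
f 20 22 21
f 22 19 23
f 22 23 21
f 23 19 24
f 23 24 21
f 24 19 25
f 24 25 21
f 25 19 26
f 25 26 21
f 26 19 27
f 26 27 21
f 27 19 28
f 27 28 21
f 28 19 29
f 28 29 21
f 29 19 30
f 29 30 21
f 30 19 20
f 30 20 21
f 31 68 47
f 68 42 71
f 47 71 36
f 68 71 47
f 31 47 43
f 47 36 48
f 43 48 32
f 47 48 43
f 31 43 52
f 43 32 53
f 52 53 38
f 43 53 52
f 31 52 64
f 52 38 67
f 64 67 41
f 52 67 64
f 31 64 68
f 64 41 72
f 68 72 42
f 64 72 68
f 32 48 59
f 48 36 62
f 59 62 40
f 48 62 59
f 36 71 49
f 71 42 70
f 49 70 35
f 71 70 49
f 42 72 69
f 72 41 65
f 69 65 33
f 72 65 69
f 41 67 66
f 67 38 54
f 66 54 37
f 67 54 66
f 38 53 58
f 53 32 55
f 58 55 39
f 53 55 58
f 34 60 46
f 60 40 61
f 46 61 35
f 60 61 46
f 34 46 44
f 46 35 45
f 44 45 33
f 46 45 44
f 34 44 51
f 44 33 50
f 51 50 37
f 44 50 51
f 34 51 56
f 51 37 57
f 56 57 39
f 51 57 56
f 34 56 60
f 56 39 63
f 60 63 40
f 56 63 60
f 35 61 49
f 61 40 62
f 49 62 36
f 61 62 49
f 33 45 69
f 45 35 70
f 69 70 42
f 45 70 69
f 37 50 66
f 50 33 65
f 66 65 41
f 50 65 66
f 39 57 58
f 57 37 54
f 58 54 38
f 57 54 58
f 40 63 59
f 63 39 55
f 59 55 32
f 63 55 59
f 74 73 77
f 74 77 75
f 75 77 78
f 75 78 76
f 77 73 79
f 77 79 78
f 78 79 80
f 78 80 76
f 79 73 81
f 79 81 80
f 80 81 82
f 80 82 76
f 81 73 83
f 81 83 82
f 82 83 84
f 82 84 76
f 83 73 85
f 83 85 84
f 84 85 86
f 84 86 76
f 85 73 87
f 85 87 86
f 86 87 88
f 86 88 76
f 87 73 89
f 87 89 88
f 88 89 90
f 88 90 76
f 89 73 91
f 89 91 90
f 90 91 92
f 90 92 76
f 91 73 93
f 91 93 92
f 92 93 94
f 92 94 76
f 93 73 95
f 93 95 94
f 94 95 96
f 94 96 76
f 95 73 97
f 95 97 96
f 96 97 98
f 96 98 76
f 97 73 74
f 97 74 98
f 98 74 75
f 98 75 76
f 100 102 99
f 103 100 99
f 99 102 101
f 101 103 99
f 100 106 102
f 104 100 103
f 104 106 100
f 102 106 101
f 105 103 101
f 101 106 105
f 105 104 103
f 106 104 105



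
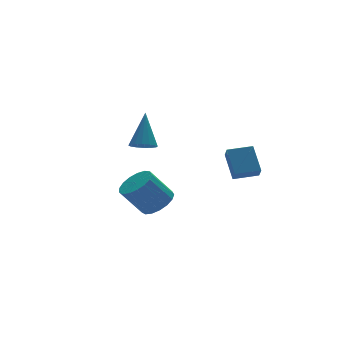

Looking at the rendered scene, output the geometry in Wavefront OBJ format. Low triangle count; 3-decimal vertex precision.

v 1.612 -3.315 -0.274
v 1.371 -3.881 0.355
v 1.879 -2.104 0.917
v 1.638 -2.669 1.546
v 2.922 -3.731 -0.146
v 2.681 -4.296 0.483
v 3.189 -2.519 1.045
v 2.948 -3.085 1.674
v 0.213 1.926 -3.831
v 0.821 2.795 -3.625
v -0.305 3.202 -2.023
v -0.913 2.334 -2.229
v 0.447 2.975 -3.933
v -0.678 3.383 -2.331
v 0.02 2.916 -4.218
v -1.105 3.323 -2.616
v -0.363 2.63 -4.414
v -1.488 3.037 -2.812
v -0.614 2.182 -4.477
v -1.74 2.59 -2.875
v -0.676 1.676 -4.392
v -1.801 2.084 -2.789
v -0.534 1.227 -4.178
v -1.659 1.635 -2.575
v -0.221 0.939 -3.885
v -1.347 1.346 -2.282
v 0.191 0.876 -3.579
v -0.934 1.284 -1.977
v 0.608 1.054 -3.332
v -0.517 1.462 -1.729
v 0.935 1.432 -3.198
v -0.19 1.84 -1.596
v 1.096 1.923 -3.21
v -0.029 2.331 -1.608
v 1.055 2.415 -3.364
v -0.07 2.822 -1.762
v -2.571 -1.554 2.32
v -1.877 -1.657 2.116
v -1.889 -0.586 4.14
v -1.973 -1.321 1.973
v -2.228 -1.047 1.922
v -2.575 -0.909 1.979
v -2.921 -0.943 2.127
v -3.173 -1.142 2.327
v -3.264 -1.45 2.525
v -3.168 -1.787 2.668
v -2.913 -2.061 2.719
v -2.566 -2.199 2.662
v -2.22 -2.164 2.514
v -1.968 -1.966 2.314
f 2 4 1
f 5 2 1
f 1 4 3
f 3 5 1
f 2 8 4
f 6 2 5
f 6 8 2
f 4 8 3
f 7 5 3
f 3 8 7
f 7 6 5
f 8 6 7
f 10 9 13
f 10 13 11
f 11 13 14
f 11 14 12
f 13 9 15
f 13 15 14
f 14 15 16
f 14 16 12
f 15 9 17
f 15 17 16
f 16 17 18
f 16 18 12
f 17 9 19
f 17 19 18
f 18 19 20
f 18 20 12
f 19 9 21
f 19 21 20
f 20 21 22
f 20 22 12
f 21 9 23
f 21 23 22
f 22 23 24
f 22 24 12
f 23 9 25
f 23 25 24
f 24 25 26
f 24 26 12
f 25 9 27
f 25 27 26
f 26 27 28
f 26 28 12
f 27 9 29
f 27 29 28
f 28 29 30
f 28 30 12
f 29 9 31
f 29 31 30
f 30 31 32
f 30 32 12
f 31 9 33
f 31 33 32
f 32 33 34
f 32 34 12
f 33 9 35
f 33 35 34
f 34 35 36
f 34 36 12
f 35 9 10
f 35 10 36
f 36 10 11
f 36 11 12
f 38 37 40
f 38 40 39
f 40 37 41
f 40 41 39
f 41 37 42
f 41 42 39
f 42 37 43
f 42 43 39
f 43 37 44
f 43 44 39
f 44 37 45
f 44 45 39
f 45 37 46
f 45 46 39
f 46 37 47
f 46 47 39
f 47 37 48
f 47 48 39
f 48 37 49
f 48 49 39
f 49 37 50
f 49 50 39
f 50 37 38
f 50 38 39



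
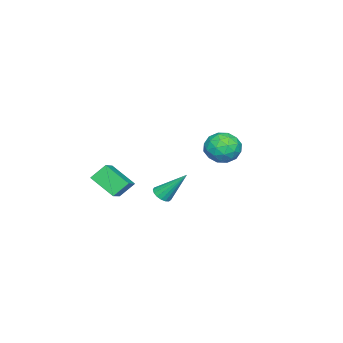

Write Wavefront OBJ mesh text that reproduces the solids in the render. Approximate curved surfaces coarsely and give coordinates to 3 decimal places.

v 1.077 -4.009 -1.483
v 0.541 -3.394 -0.686
v 1.274 -2.618 -2.423
v 0.738 -2.004 -1.626
v 2.302 -3.756 -0.854
v 1.766 -3.142 -0.057
v 2.499 -2.366 -1.794
v 1.963 -1.751 -0.997
v -1.502 -1.53 -3.328
v -0.901 -1.55 -3.224
v -1.738 -0.21 -1.712
v -0.933 -1.328 -3.41
v -1.095 -1.152 -3.578
v -1.35 -1.062 -3.688
v -1.64 -1.08 -3.716
v -1.899 -1.201 -3.655
v -2.066 -1.398 -3.518
v -2.105 -1.625 -3.339
v -2.005 -1.83 -3.156
v -1.791 -1.966 -3.013
v -1.51 -2.003 -2.942
v -1.227 -1.932 -2.96
v -1.008 -1.768 -3.061
v 2.607 3.938 1.934
v 3.219 3.496 2.604
v 1.321 3.584 2.876
v 1.933 3.142 3.546
v 1.961 4.143 3.42
v 2.756 4.362 2.837
v 1.784 2.718 2.643
v 2.579 2.937 2.06
v 2.71 2.742 3.042
v 2.82 3.623 3.522
v 1.72 3.457 1.958
v 1.83 4.338 2.438
v 3.026 3.748 2.186
v 1.514 3.332 3.294
v 1.531 3.921 3.22
v 1.89 3.661 3.613
v 2.754 4.257 2.323
v 3.114 3.997 2.717
v 2.374 4.378 3.197
v 1.426 3.083 2.763
v 1.786 2.823 3.157
v 2.65 3.419 1.867
v 3.009 3.159 2.26
v 2.166 2.702 2.283
v 3.087 3.045 2.838
v 2.331 2.837 3.391
v 2.243 2.588 2.86
v 2.71 2.716 2.518
v 3.151 3.563 3.12
v 2.395 3.355 3.674
v 2.412 3.944 3.599
v 2.879 4.072 3.257
v 2.852 3.12 3.377
v 2.145 3.725 1.806
v 1.389 3.517 2.36
v 1.661 3.008 2.223
v 2.128 3.136 1.881
v 2.209 4.243 2.089
v 1.453 4.035 2.642
v 1.83 4.364 2.962
v 2.297 4.492 2.62
v 1.688 3.96 2.103
f 2 4 1
f 5 2 1
f 1 4 3
f 3 5 1
f 2 8 4
f 6 2 5
f 6 8 2
f 4 8 3
f 7 5 3
f 3 8 7
f 7 6 5
f 8 6 7
f 10 9 12
f 10 12 11
f 12 9 13
f 12 13 11
f 13 9 14
f 13 14 11
f 14 9 15
f 14 15 11
f 15 9 16
f 15 16 11
f 16 9 17
f 16 17 11
f 17 9 18
f 17 18 11
f 18 9 19
f 18 19 11
f 19 9 20
f 19 20 11
f 20 9 21
f 20 21 11
f 21 9 22
f 21 22 11
f 22 9 23
f 22 23 11
f 23 9 10
f 23 10 11
f 24 61 40
f 61 35 64
f 40 64 29
f 61 64 40
f 24 40 36
f 40 29 41
f 36 41 25
f 40 41 36
f 24 36 45
f 36 25 46
f 45 46 31
f 36 46 45
f 24 45 57
f 45 31 60
f 57 60 34
f 45 60 57
f 24 57 61
f 57 34 65
f 61 65 35
f 57 65 61
f 25 41 52
f 41 29 55
f 52 55 33
f 41 55 52
f 29 64 42
f 64 35 63
f 42 63 28
f 64 63 42
f 35 65 62
f 65 34 58
f 62 58 26
f 65 58 62
f 34 60 59
f 60 31 47
f 59 47 30
f 60 47 59
f 31 46 51
f 46 25 48
f 51 48 32
f 46 48 51
f 27 53 39
f 53 33 54
f 39 54 28
f 53 54 39
f 27 39 37
f 39 28 38
f 37 38 26
f 39 38 37
f 27 37 44
f 37 26 43
f 44 43 30
f 37 43 44
f 27 44 49
f 44 30 50
f 49 50 32
f 44 50 49
f 27 49 53
f 49 32 56
f 53 56 33
f 49 56 53
f 28 54 42
f 54 33 55
f 42 55 29
f 54 55 42
f 26 38 62
f 38 28 63
f 62 63 35
f 38 63 62
f 30 43 59
f 43 26 58
f 59 58 34
f 43 58 59
f 32 50 51
f 50 30 47
f 51 47 31
f 50 47 51
f 33 56 52
f 56 32 48
f 52 48 25
f 56 48 52



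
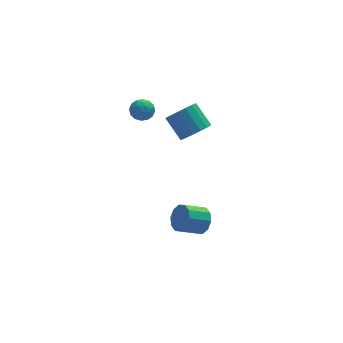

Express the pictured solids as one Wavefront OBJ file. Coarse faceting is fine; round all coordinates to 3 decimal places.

v 1.279 2.559 3.553
v 1.65 2.535 4.088
v 1.27 1.505 3.512
v 1.641 1.481 4.047
v 1.023 1.687 4.087
v 1.029 2.338 4.113
v 1.891 1.702 3.487
v 1.897 2.353 3.513
v 2.028 2.005 4.048
v 1.492 1.996 4.419
v 1.428 2.044 3.181
v 0.892 2.035 3.552
v 1.466 2.64 3.824
v 1.454 1.4 3.776
v 1.092 1.521 3.8
v 1.31 1.507 4.114
v 1.101 2.524 3.838
v 1.319 2.51 4.153
v 0.95 2.011 4.153
v 1.601 1.53 3.447
v 1.819 1.516 3.762
v 1.61 2.533 3.486
v 1.828 2.519 3.8
v 1.97 2.029 3.447
v 1.906 2.314 4.115
v 1.9 1.694 4.091
v 2.047 1.824 3.762
v 2.051 2.207 3.777
v 1.591 2.308 4.333
v 1.585 1.689 4.309
v 1.222 1.81 4.333
v 1.226 2.193 4.347
v 1.813 1.997 4.309
v 1.335 2.351 3.291
v 1.329 1.732 3.267
v 1.694 1.847 3.253
v 1.698 2.23 3.267
v 1.02 2.346 3.509
v 1.014 1.726 3.485
v 0.869 1.833 3.823
v 0.873 2.216 3.838
v 1.107 2.043 3.291
v 3.744 0.692 2.663
v 4.473 1.121 2.58
v 4.005 2.097 3.514
v 3.276 1.668 3.597
v 4.233 1.28 2.293
v 3.765 2.257 3.227
v 3.881 1.305 2.09
v 3.413 2.281 3.024
v 3.497 1.189 2.019
v 3.029 2.166 2.953
v 3.17 0.959 2.096
v 2.702 1.936 3.03
v 2.975 0.668 2.302
v 2.507 1.645 3.236
v 2.956 0.383 2.591
v 2.487 1.359 3.525
v 3.117 0.168 2.897
v 2.649 1.144 3.83
v 3.422 0.073 3.149
v 2.954 1.049 4.082
v 3.801 0.12 3.289
v 3.332 1.096 4.223
v 4.167 0.298 3.287
v 3.698 1.274 4.221
v 4.436 0.566 3.141
v 3.967 1.543 4.075
v 4.546 0.863 2.886
v 4.078 1.84 3.82
v 3.626 -0.727 -2.962
v 4.021 -0.877 -2.306
v 2.908 -0.983 -1.662
v 2.514 -0.833 -2.318
v 3.958 -0.4 -2.336
v 2.845 -0.506 -1.692
v 3.768 -0.048 -2.605
v 2.656 -0.154 -1.961
v 3.524 0.045 -3.011
v 2.412 -0.061 -2.366
v 3.319 -0.157 -3.398
v 2.207 -0.263 -2.753
v 3.232 -0.577 -3.618
v 2.119 -0.683 -2.974
v 3.295 -1.054 -3.588
v 2.182 -1.16 -2.944
v 3.484 -1.406 -3.319
v 2.372 -1.512 -2.675
v 3.728 -1.499 -2.914
v 2.616 -1.605 -2.269
v 3.933 -1.297 -2.527
v 2.821 -1.403 -1.882
f 1 38 17
f 38 12 41
f 17 41 6
f 38 41 17
f 1 17 13
f 17 6 18
f 13 18 2
f 17 18 13
f 1 13 22
f 13 2 23
f 22 23 8
f 13 23 22
f 1 22 34
f 22 8 37
f 34 37 11
f 22 37 34
f 1 34 38
f 34 11 42
f 38 42 12
f 34 42 38
f 2 18 29
f 18 6 32
f 29 32 10
f 18 32 29
f 6 41 19
f 41 12 40
f 19 40 5
f 41 40 19
f 12 42 39
f 42 11 35
f 39 35 3
f 42 35 39
f 11 37 36
f 37 8 24
f 36 24 7
f 37 24 36
f 8 23 28
f 23 2 25
f 28 25 9
f 23 25 28
f 4 30 16
f 30 10 31
f 16 31 5
f 30 31 16
f 4 16 14
f 16 5 15
f 14 15 3
f 16 15 14
f 4 14 21
f 14 3 20
f 21 20 7
f 14 20 21
f 4 21 26
f 21 7 27
f 26 27 9
f 21 27 26
f 4 26 30
f 26 9 33
f 30 33 10
f 26 33 30
f 5 31 19
f 31 10 32
f 19 32 6
f 31 32 19
f 3 15 39
f 15 5 40
f 39 40 12
f 15 40 39
f 7 20 36
f 20 3 35
f 36 35 11
f 20 35 36
f 9 27 28
f 27 7 24
f 28 24 8
f 27 24 28
f 10 33 29
f 33 9 25
f 29 25 2
f 33 25 29
f 44 43 47
f 44 47 45
f 45 47 48
f 45 48 46
f 47 43 49
f 47 49 48
f 48 49 50
f 48 50 46
f 49 43 51
f 49 51 50
f 50 51 52
f 50 52 46
f 51 43 53
f 51 53 52
f 52 53 54
f 52 54 46
f 53 43 55
f 53 55 54
f 54 55 56
f 54 56 46
f 55 43 57
f 55 57 56
f 56 57 58
f 56 58 46
f 57 43 59
f 57 59 58
f 58 59 60
f 58 60 46
f 59 43 61
f 59 61 60
f 60 61 62
f 60 62 46
f 61 43 63
f 61 63 62
f 62 63 64
f 62 64 46
f 63 43 65
f 63 65 64
f 64 65 66
f 64 66 46
f 65 43 67
f 65 67 66
f 66 67 68
f 66 68 46
f 67 43 69
f 67 69 68
f 68 69 70
f 68 70 46
f 69 43 44
f 69 44 70
f 70 44 45
f 70 45 46
f 72 71 75
f 72 75 73
f 73 75 76
f 73 76 74
f 75 71 77
f 75 77 76
f 76 77 78
f 76 78 74
f 77 71 79
f 77 79 78
f 78 79 80
f 78 80 74
f 79 71 81
f 79 81 80
f 80 81 82
f 80 82 74
f 81 71 83
f 81 83 82
f 82 83 84
f 82 84 74
f 83 71 85
f 83 85 84
f 84 85 86
f 84 86 74
f 85 71 87
f 85 87 86
f 86 87 88
f 86 88 74
f 87 71 89
f 87 89 88
f 88 89 90
f 88 90 74
f 89 71 91
f 89 91 90
f 90 91 92
f 90 92 74
f 91 71 72
f 91 72 92
f 92 72 73
f 92 73 74



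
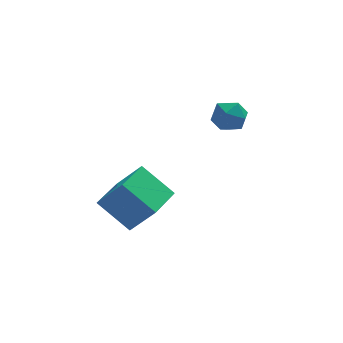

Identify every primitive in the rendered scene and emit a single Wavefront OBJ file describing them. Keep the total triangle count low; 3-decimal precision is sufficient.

v 2.683 0.836 2.921
v 3.369 1.256 2.582
v 2.871 -0.216 1.998
v 3.557 0.204 1.659
v 3.605 -0.131 2.463
v 3.489 0.519 3.034
v 2.751 0.521 1.546
v 2.635 1.171 2.117
v 3.411 1.062 1.732
v 3.938 0.658 2.299
v 2.302 0.382 2.281
v 2.829 -0.022 2.848
v -1.655 -2.142 -1.954
v -2.776 -1.202 -0.773
v -0.521 -0.646 -2.069
v -1.643 0.294 -0.888
v -0.737 -2.734 -0.612
v -1.859 -1.794 0.569
v 0.396 -1.238 -0.727
v -0.725 -0.298 0.454
f 1 12 6
f 1 6 2
f 1 2 8
f 1 8 11
f 1 11 12
f 2 6 10
f 6 12 5
f 12 11 3
f 11 8 7
f 8 2 9
f 4 10 5
f 4 5 3
f 4 3 7
f 4 7 9
f 4 9 10
f 5 10 6
f 3 5 12
f 7 3 11
f 9 7 8
f 10 9 2
f 14 16 13
f 17 14 13
f 13 16 15
f 15 17 13
f 14 20 16
f 18 14 17
f 18 20 14
f 16 20 15
f 19 17 15
f 15 20 19
f 19 18 17
f 20 18 19



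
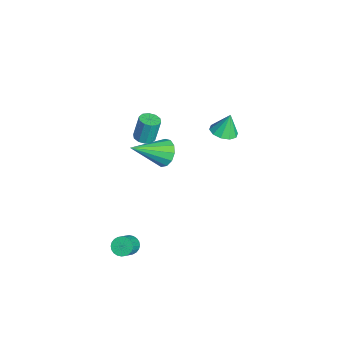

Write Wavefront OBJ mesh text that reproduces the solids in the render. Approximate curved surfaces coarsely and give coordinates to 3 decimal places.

v -0.937 -1.691 1.85
v -0.443 -1.39 1.81
v -0.53 -1.067 3.17
v -1.023 -1.369 3.21
v -0.715 -1.167 1.74
v -0.801 -0.844 3.1
v -1.071 -1.144 1.712
v -1.158 -0.822 3.071
v -1.376 -1.331 1.737
v -1.463 -1.008 3.096
v -1.514 -1.655 1.805
v -1.6 -1.332 3.164
v -1.43 -1.993 1.89
v -1.517 -1.67 3.25
v -1.159 -2.216 1.96
v -1.245 -1.893 3.32
v -0.802 -2.238 1.989
v -0.889 -1.916 3.348
v -0.497 -2.052 1.964
v -0.584 -1.729 3.323
v -0.36 -1.728 1.896
v -0.446 -1.405 3.255
v 3.294 -3.187 -2.684
v 3.688 -3.27 -3.087
v 4.5 -3.735 -2.2
v 4.106 -3.653 -1.796
v 3.735 -3.062 -3.022
v 4.548 -3.528 -2.135
v 3.715 -2.874 -2.905
v 4.528 -3.339 -2.018
v 3.631 -2.734 -2.755
v 4.444 -3.199 -1.867
v 3.496 -2.662 -2.594
v 4.308 -3.127 -1.706
v 3.33 -2.671 -2.446
v 4.142 -3.136 -1.558
v 3.158 -2.758 -2.335
v 3.971 -3.223 -1.447
v 3.007 -2.91 -2.276
v 3.82 -3.375 -1.389
v 2.9 -3.105 -2.28
v 3.712 -3.57 -1.393
v 2.852 -3.312 -2.345
v 3.665 -3.778 -1.458
v 2.872 -3.501 -2.462
v 3.685 -3.966 -1.575
v 2.956 -3.641 -2.613
v 3.769 -4.106 -1.725
v 3.092 -3.713 -2.774
v 3.904 -4.178 -1.886
v 3.258 -3.704 -2.922
v 4.07 -4.169 -2.034
v 3.429 -3.617 -3.033
v 4.242 -4.082 -2.145
v 3.58 -3.465 -3.091
v 4.393 -3.93 -2.204
v 1.238 -1.015 2.589
v 1.757 -1.278 1.997
v 1.622 -2.785 3.711
v 2.015 -1.03 2.299
v 2.027 -0.778 2.693
v 1.788 -0.602 3.054
v 1.374 -0.556 3.267
v 0.917 -0.656 3.265
v 0.562 -0.87 3.049
v 0.422 -1.131 2.687
v 0.541 -1.354 2.293
v 0.881 -1.47 1.994
v 1.334 -1.442 1.884
v -3.188 2.889 -0.663
v -2.797 2.244 -0.427
v -3.312 3.271 0.583
v -2.471 2.599 -0.503
v -2.418 3.065 -0.641
v -2.659 3.463 -0.787
v -3.103 3.642 -0.886
v -3.578 3.534 -0.9
v -3.905 3.179 -0.824
v -3.958 2.713 -0.686
v -3.716 2.315 -0.54
v -3.273 2.136 -0.441
f 2 1 5
f 2 5 3
f 3 5 6
f 3 6 4
f 5 1 7
f 5 7 6
f 6 7 8
f 6 8 4
f 7 1 9
f 7 9 8
f 8 9 10
f 8 10 4
f 9 1 11
f 9 11 10
f 10 11 12
f 10 12 4
f 11 1 13
f 11 13 12
f 12 13 14
f 12 14 4
f 13 1 15
f 13 15 14
f 14 15 16
f 14 16 4
f 15 1 17
f 15 17 16
f 16 17 18
f 16 18 4
f 17 1 19
f 17 19 18
f 18 19 20
f 18 20 4
f 19 1 21
f 19 21 20
f 20 21 22
f 20 22 4
f 21 1 2
f 21 2 22
f 22 2 3
f 22 3 4
f 24 23 27
f 24 27 25
f 25 27 28
f 25 28 26
f 27 23 29
f 27 29 28
f 28 29 30
f 28 30 26
f 29 23 31
f 29 31 30
f 30 31 32
f 30 32 26
f 31 23 33
f 31 33 32
f 32 33 34
f 32 34 26
f 33 23 35
f 33 35 34
f 34 35 36
f 34 36 26
f 35 23 37
f 35 37 36
f 36 37 38
f 36 38 26
f 37 23 39
f 37 39 38
f 38 39 40
f 38 40 26
f 39 23 41
f 39 41 40
f 40 41 42
f 40 42 26
f 41 23 43
f 41 43 42
f 42 43 44
f 42 44 26
f 43 23 45
f 43 45 44
f 44 45 46
f 44 46 26
f 45 23 47
f 45 47 46
f 46 47 48
f 46 48 26
f 47 23 49
f 47 49 48
f 48 49 50
f 48 50 26
f 49 23 51
f 49 51 50
f 50 51 52
f 50 52 26
f 51 23 53
f 51 53 52
f 52 53 54
f 52 54 26
f 53 23 55
f 53 55 54
f 54 55 56
f 54 56 26
f 55 23 24
f 55 24 56
f 56 24 25
f 56 25 26
f 58 57 60
f 58 60 59
f 60 57 61
f 60 61 59
f 61 57 62
f 61 62 59
f 62 57 63
f 62 63 59
f 63 57 64
f 63 64 59
f 64 57 65
f 64 65 59
f 65 57 66
f 65 66 59
f 66 57 67
f 66 67 59
f 67 57 68
f 67 68 59
f 68 57 69
f 68 69 59
f 69 57 58
f 69 58 59
f 71 70 73
f 71 73 72
f 73 70 74
f 73 74 72
f 74 70 75
f 74 75 72
f 75 70 76
f 75 76 72
f 76 70 77
f 76 77 72
f 77 70 78
f 77 78 72
f 78 70 79
f 78 79 72
f 79 70 80
f 79 80 72
f 80 70 81
f 80 81 72
f 81 70 71
f 81 71 72



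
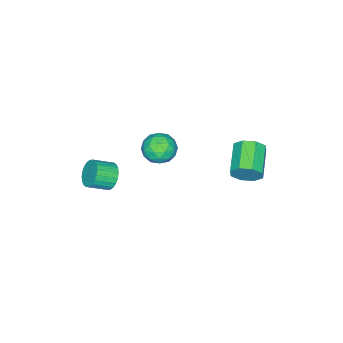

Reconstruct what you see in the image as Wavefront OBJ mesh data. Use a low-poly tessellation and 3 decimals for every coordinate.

v 0.032 -2.623 -1.904
v 0.678 -2.169 -2.293
v 1.574 -2.923 -1.684
v 0.928 -3.377 -1.296
v 0.633 -1.988 -2.004
v 1.53 -2.742 -1.395
v 0.497 -1.905 -1.7
v 1.394 -2.659 -1.091
v 0.29 -1.93 -1.427
v 1.187 -2.684 -0.818
v 0.044 -2.061 -1.227
v 0.94 -2.815 -0.618
v -0.204 -2.278 -1.13
v 0.692 -3.032 -0.521
v -0.416 -2.547 -1.151
v 0.48 -3.301 -0.542
v -0.56 -2.828 -1.286
v 0.336 -3.582 -0.678
v -0.614 -3.077 -1.516
v 0.282 -3.831 -0.907
v -0.57 -3.258 -1.805
v 0.327 -4.012 -1.196
v -0.434 -3.341 -2.109
v 0.463 -4.095 -1.5
v -0.227 -3.316 -2.382
v 0.67 -4.07 -1.773
v 0.02 -3.185 -2.582
v 0.916 -3.939 -1.973
v 0.268 -2.968 -2.679
v 1.164 -3.722 -2.07
v 0.48 -2.699 -2.658
v 1.376 -3.453 -2.049
v 0.624 -2.418 -2.522
v 1.52 -3.172 -1.914
v -2.095 -0.834 -1.471
v -1.62 -1.564 -0.863
v -3.4 -0.756 -0.357
v -2.925 -1.486 0.251
v -2.508 -0.513 0.166
v -1.701 -0.561 -0.523
v -3.319 -1.759 -0.697
v -2.512 -1.807 -1.386
v -2.376 -2.136 -0.385
v -1.875 -1.366 0.148
v -3.145 -0.954 -1.368
v -2.644 -0.184 -0.835
v -1.743 -1.206 -1.265
v -3.277 -1.114 0.045
v -3.032 -0.542 -0.005
v -2.753 -0.972 0.352
v -1.79 -0.616 -1.065
v -1.511 -1.046 -0.708
v -2.033 -0.428 -0.103
v -3.509 -1.274 -0.512
v -3.23 -1.704 -0.155
v -2.267 -1.348 -1.572
v -1.988 -1.778 -1.215
v -2.987 -1.892 -1.117
v -1.908 -1.971 -0.627
v -2.675 -1.925 0.028
v -2.907 -2.085 -0.529
v -2.433 -2.114 -0.934
v -1.614 -1.518 -0.313
v -2.381 -1.473 0.342
v -2.136 -0.901 0.292
v -1.661 -0.929 -0.113
v -2.058 -1.854 -0.032
v -2.639 -0.847 -1.562
v -3.406 -0.802 -0.907
v -3.359 -1.391 -1.107
v -2.884 -1.419 -1.512
v -2.345 -0.395 -1.248
v -3.112 -0.349 -0.593
v -2.587 -0.206 -0.286
v -2.113 -0.235 -0.691
v -2.962 -0.466 -1.188
v -3.061 4.189 -0.264
v -2.641 3.972 0.548
v -4.259 3.113 1.156
v -4.679 3.331 0.344
v -2.971 4.61 0.572
v -4.589 3.752 1.179
v -3.354 5.003 0.106
v -4.972 4.144 0.713
v -3.565 4.918 -0.576
v -5.183 4.059 0.031
v -3.481 4.407 -1.076
v -5.099 3.548 -0.468
v -3.151 3.768 -1.099
v -4.769 2.91 -0.492
v -2.768 3.376 -0.633
v -4.386 2.517 -0.026
v -2.557 3.461 0.049
v -4.175 2.602 0.656
f 2 1 5
f 2 5 3
f 3 5 6
f 3 6 4
f 5 1 7
f 5 7 6
f 6 7 8
f 6 8 4
f 7 1 9
f 7 9 8
f 8 9 10
f 8 10 4
f 9 1 11
f 9 11 10
f 10 11 12
f 10 12 4
f 11 1 13
f 11 13 12
f 12 13 14
f 12 14 4
f 13 1 15
f 13 15 14
f 14 15 16
f 14 16 4
f 15 1 17
f 15 17 16
f 16 17 18
f 16 18 4
f 17 1 19
f 17 19 18
f 18 19 20
f 18 20 4
f 19 1 21
f 19 21 20
f 20 21 22
f 20 22 4
f 21 1 23
f 21 23 22
f 22 23 24
f 22 24 4
f 23 1 25
f 23 25 24
f 24 25 26
f 24 26 4
f 25 1 27
f 25 27 26
f 26 27 28
f 26 28 4
f 27 1 29
f 27 29 28
f 28 29 30
f 28 30 4
f 29 1 31
f 29 31 30
f 30 31 32
f 30 32 4
f 31 1 33
f 31 33 32
f 32 33 34
f 32 34 4
f 33 1 2
f 33 2 34
f 34 2 3
f 34 3 4
f 35 72 51
f 72 46 75
f 51 75 40
f 72 75 51
f 35 51 47
f 51 40 52
f 47 52 36
f 51 52 47
f 35 47 56
f 47 36 57
f 56 57 42
f 47 57 56
f 35 56 68
f 56 42 71
f 68 71 45
f 56 71 68
f 35 68 72
f 68 45 76
f 72 76 46
f 68 76 72
f 36 52 63
f 52 40 66
f 63 66 44
f 52 66 63
f 40 75 53
f 75 46 74
f 53 74 39
f 75 74 53
f 46 76 73
f 76 45 69
f 73 69 37
f 76 69 73
f 45 71 70
f 71 42 58
f 70 58 41
f 71 58 70
f 42 57 62
f 57 36 59
f 62 59 43
f 57 59 62
f 38 64 50
f 64 44 65
f 50 65 39
f 64 65 50
f 38 50 48
f 50 39 49
f 48 49 37
f 50 49 48
f 38 48 55
f 48 37 54
f 55 54 41
f 48 54 55
f 38 55 60
f 55 41 61
f 60 61 43
f 55 61 60
f 38 60 64
f 60 43 67
f 64 67 44
f 60 67 64
f 39 65 53
f 65 44 66
f 53 66 40
f 65 66 53
f 37 49 73
f 49 39 74
f 73 74 46
f 49 74 73
f 41 54 70
f 54 37 69
f 70 69 45
f 54 69 70
f 43 61 62
f 61 41 58
f 62 58 42
f 61 58 62
f 44 67 63
f 67 43 59
f 63 59 36
f 67 59 63
f 78 77 81
f 78 81 79
f 79 81 82
f 79 82 80
f 81 77 83
f 81 83 82
f 82 83 84
f 82 84 80
f 83 77 85
f 83 85 84
f 84 85 86
f 84 86 80
f 85 77 87
f 85 87 86
f 86 87 88
f 86 88 80
f 87 77 89
f 87 89 88
f 88 89 90
f 88 90 80
f 89 77 91
f 89 91 90
f 90 91 92
f 90 92 80
f 91 77 93
f 91 93 92
f 92 93 94
f 92 94 80
f 93 77 78
f 93 78 94
f 94 78 79
f 94 79 80



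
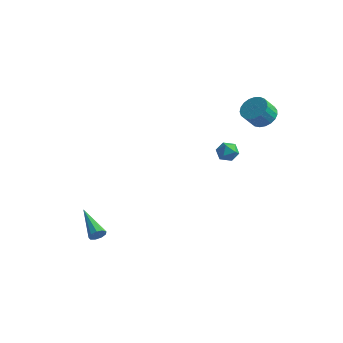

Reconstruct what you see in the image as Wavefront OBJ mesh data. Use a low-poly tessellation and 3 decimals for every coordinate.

v 0.849 3.816 0.067
v 1.53 3.947 0.106
v 1.03 3.133 -0.806
v 1.711 3.264 -0.767
v 1.399 2.896 -0.268
v 1.287 3.318 0.272
v 1.273 3.762 -0.972
v 1.161 4.184 -0.432
v 1.791 3.913 -0.536
v 1.869 3.378 -0.101
v 0.691 3.702 -0.599
v 0.769 3.167 -0.164
v -2.605 -3.348 -4.287
v -2.333 -3.27 -3.862
v -4.175 -2.312 -3.473
v -2.279 -3.01 -4.088
v -2.377 -2.908 -4.407
v -2.581 -3.012 -4.67
v -2.797 -3.273 -4.753
v -2.923 -3.569 -4.619
v -2.9 -3.762 -4.329
v -2.739 -3.761 -4.02
v -2.515 -3.567 -3.835
v 3.1 4.149 2.736
v 3.564 3.51 2.449
v 3.265 2.912 3.298
v 2.8 3.551 3.584
v 3.792 3.682 2.651
v 3.493 3.084 3.499
v 3.901 3.934 2.867
v 3.602 3.336 3.715
v 3.871 4.223 3.06
v 3.572 3.625 3.908
v 3.708 4.5 3.198
v 3.408 3.902 4.046
v 3.439 4.715 3.255
v 3.14 4.117 4.103
v 3.112 4.833 3.223
v 2.813 4.235 4.071
v 2.783 4.833 3.106
v 2.483 4.235 3.954
v 2.508 4.714 2.926
v 2.209 4.116 3.774
v 2.336 4.498 2.713
v 2.037 3.9 3.561
v 2.296 4.221 2.503
v 1.997 3.623 3.351
v 2.395 3.932 2.334
v 2.095 3.334 3.182
v 2.615 3.68 2.235
v 2.316 3.082 3.083
v 2.92 3.51 2.222
v 2.621 2.912 3.07
v 3.255 3.45 2.298
v 2.956 2.852 3.146
f 1 12 6
f 1 6 2
f 1 2 8
f 1 8 11
f 1 11 12
f 2 6 10
f 6 12 5
f 12 11 3
f 11 8 7
f 8 2 9
f 4 10 5
f 4 5 3
f 4 3 7
f 4 7 9
f 4 9 10
f 5 10 6
f 3 5 12
f 7 3 11
f 9 7 8
f 10 9 2
f 14 13 16
f 14 16 15
f 16 13 17
f 16 17 15
f 17 13 18
f 17 18 15
f 18 13 19
f 18 19 15
f 19 13 20
f 19 20 15
f 20 13 21
f 20 21 15
f 21 13 22
f 21 22 15
f 22 13 23
f 22 23 15
f 23 13 14
f 23 14 15
f 25 24 28
f 25 28 26
f 26 28 29
f 26 29 27
f 28 24 30
f 28 30 29
f 29 30 31
f 29 31 27
f 30 24 32
f 30 32 31
f 31 32 33
f 31 33 27
f 32 24 34
f 32 34 33
f 33 34 35
f 33 35 27
f 34 24 36
f 34 36 35
f 35 36 37
f 35 37 27
f 36 24 38
f 36 38 37
f 37 38 39
f 37 39 27
f 38 24 40
f 38 40 39
f 39 40 41
f 39 41 27
f 40 24 42
f 40 42 41
f 41 42 43
f 41 43 27
f 42 24 44
f 42 44 43
f 43 44 45
f 43 45 27
f 44 24 46
f 44 46 45
f 45 46 47
f 45 47 27
f 46 24 48
f 46 48 47
f 47 48 49
f 47 49 27
f 48 24 50
f 48 50 49
f 49 50 51
f 49 51 27
f 50 24 52
f 50 52 51
f 51 52 53
f 51 53 27
f 52 24 54
f 52 54 53
f 53 54 55
f 53 55 27
f 54 24 25
f 54 25 55
f 55 25 26
f 55 26 27



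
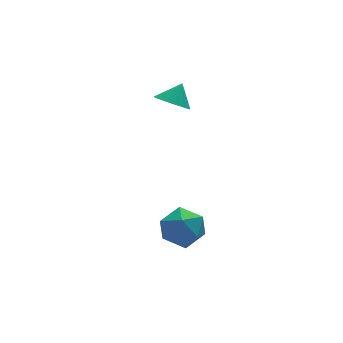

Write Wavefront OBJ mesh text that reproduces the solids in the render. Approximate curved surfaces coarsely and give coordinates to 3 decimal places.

v 0.296 -1.828 -3.118
v 0.974 -1.025 -3.716
v 1.586 -3.235 -3.544
v 2.264 -2.432 -4.142
v 2.168 -2.366 -2.938
v 1.37 -1.496 -2.675
v 1.19 -2.764 -4.585
v 0.392 -1.894 -4.322
v 1.527 -1.604 -4.622
v 2.131 -1.357 -3.605
v 0.429 -2.903 -3.655
v 1.033 -2.656 -2.638
v 2.241 1.717 2.124
v 3.006 1.4 1.723
v 2.899 2.123 3.056
v 2.985 1.755 1.583
v 2.835 2.104 1.537
v 2.583 2.386 1.593
v 2.271 2.553 1.74
v 1.955 2.575 1.953
v 1.688 2.449 2.197
v 1.517 2.196 2.427
v 1.471 1.861 2.605
v 1.558 1.501 2.7
v 1.763 1.178 2.696
v 2.052 0.949 2.592
v 2.373 0.852 2.408
v 2.671 0.905 2.174
v 2.895 1.099 1.932
f 1 12 6
f 1 6 2
f 1 2 8
f 1 8 11
f 1 11 12
f 2 6 10
f 6 12 5
f 12 11 3
f 11 8 7
f 8 2 9
f 4 10 5
f 4 5 3
f 4 3 7
f 4 7 9
f 4 9 10
f 5 10 6
f 3 5 12
f 7 3 11
f 9 7 8
f 10 9 2
f 14 13 16
f 14 16 15
f 16 13 17
f 16 17 15
f 17 13 18
f 17 18 15
f 18 13 19
f 18 19 15
f 19 13 20
f 19 20 15
f 20 13 21
f 20 21 15
f 21 13 22
f 21 22 15
f 22 13 23
f 22 23 15
f 23 13 24
f 23 24 15
f 24 13 25
f 24 25 15
f 25 13 26
f 25 26 15
f 26 13 27
f 26 27 15
f 27 13 28
f 27 28 15
f 28 13 29
f 28 29 15
f 29 13 14
f 29 14 15

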